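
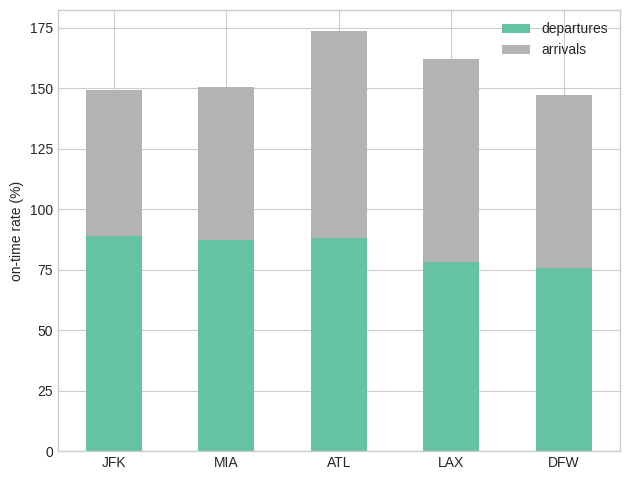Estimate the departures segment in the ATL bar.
departures top ≈ 80, bottom ≈ 0; segment ≈ 80.

≈ 80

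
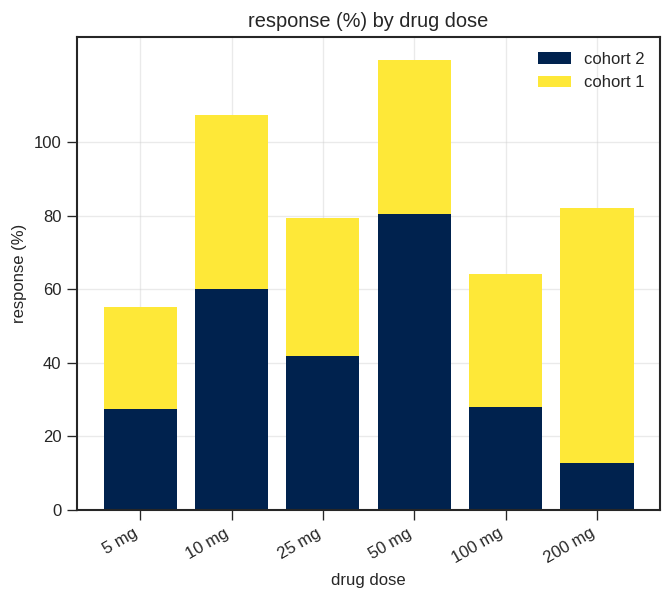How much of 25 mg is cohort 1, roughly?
≈ 40

cohort 1 top ≈ 80, bottom ≈ 40; segment ≈ 40.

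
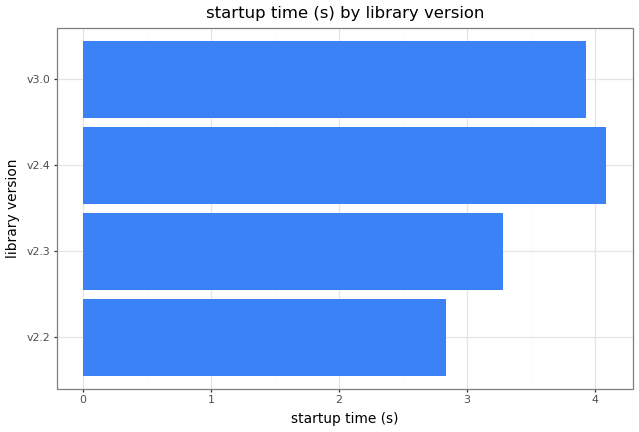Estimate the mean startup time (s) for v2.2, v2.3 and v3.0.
(3.0 + 3.5 + 4.0) / 3 ≈ 3.5.

≈ 3.5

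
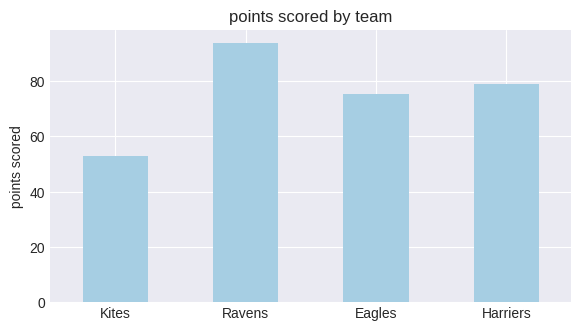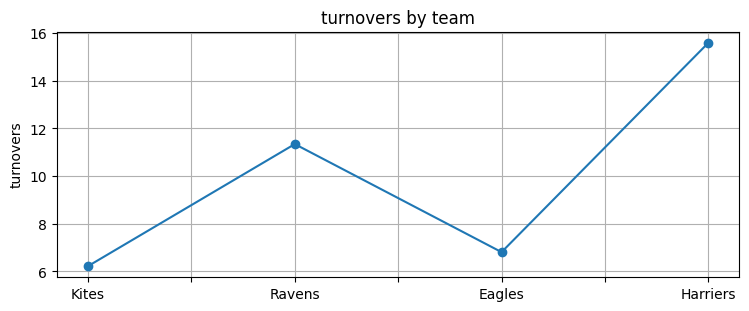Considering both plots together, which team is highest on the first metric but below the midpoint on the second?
Chart 2 median turnovers ≈ 10; below-median teams: Kites, Eagles. Among those, Eagles has the highest points scored (≈ 80).

Eagles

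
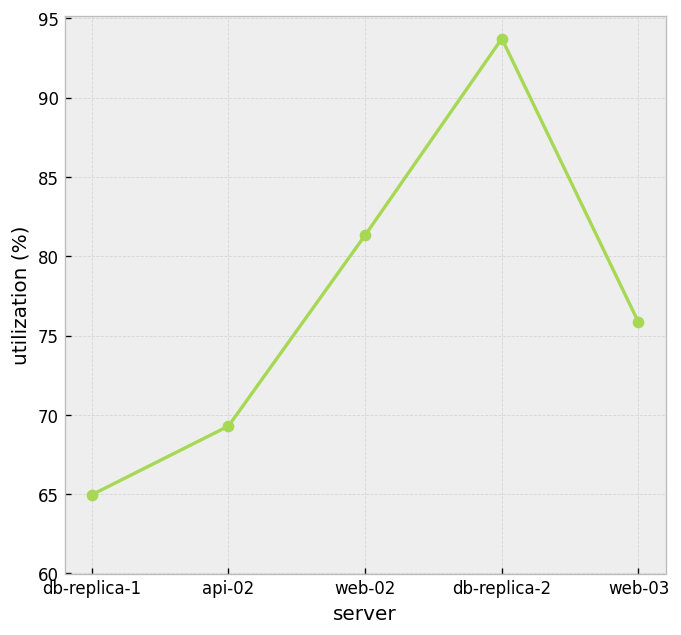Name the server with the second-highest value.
Top 3: db-replica-2 ≈ 95, web-02 ≈ 80, web-03 ≈ 75.

web-02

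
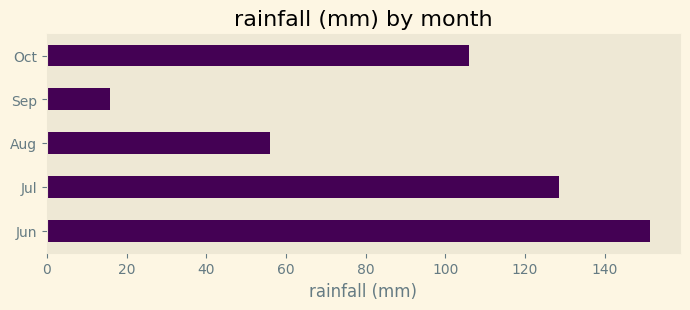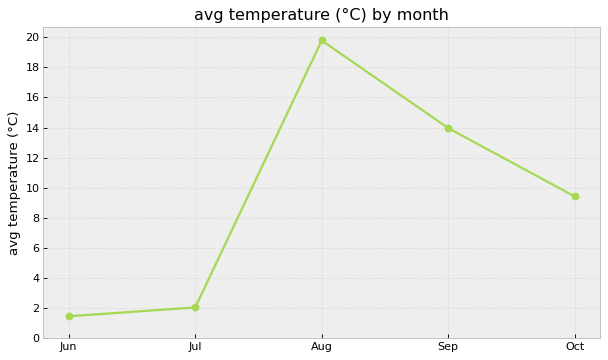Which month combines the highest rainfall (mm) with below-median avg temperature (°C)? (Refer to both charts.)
Jun

Chart 2 median avg temperature (°C) ≈ 10; below-median months: Jun, Jul. Among those, Jun has the highest rainfall (mm) (≈ 160).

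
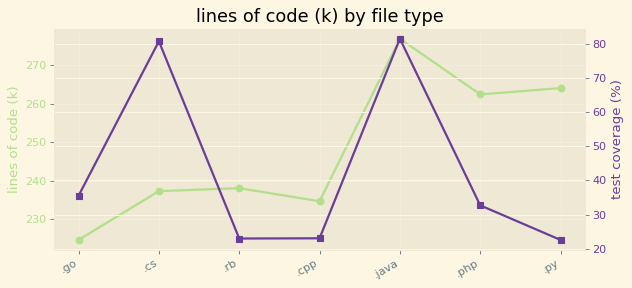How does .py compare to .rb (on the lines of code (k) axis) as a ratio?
≈ 1.1×

.py ≈ 265, .rb ≈ 240; 265/240 ≈ 1.1.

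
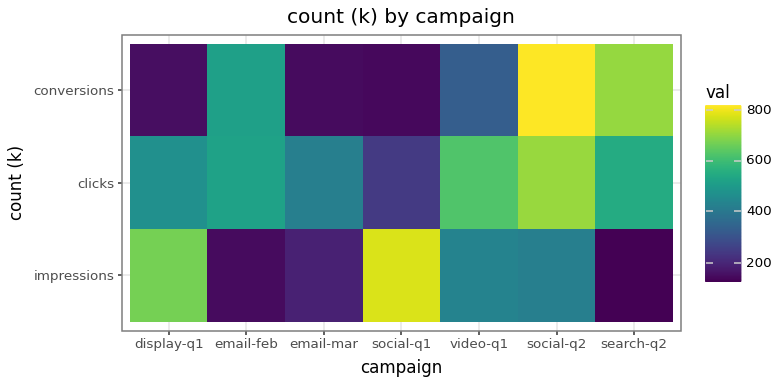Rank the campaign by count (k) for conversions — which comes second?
Top 3 for conversions: social-q2 ≈ 800, search-q2 ≈ 700, email-feb ≈ 500.

search-q2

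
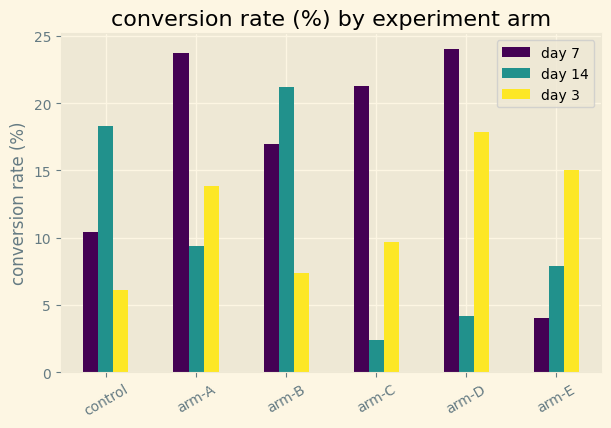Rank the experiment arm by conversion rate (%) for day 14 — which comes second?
control

Top 3 for day 14: arm-B ≈ 22, control ≈ 18, arm-A ≈ 10.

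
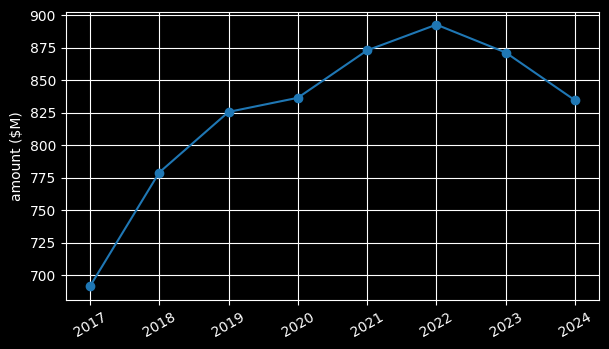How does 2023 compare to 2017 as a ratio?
≈ 1.26×

2023 ≈ 880, 2017 ≈ 700; 880/700 ≈ 1.26.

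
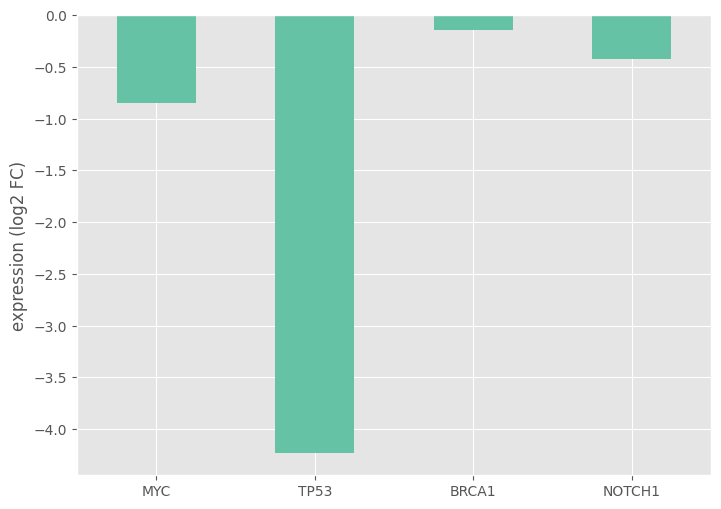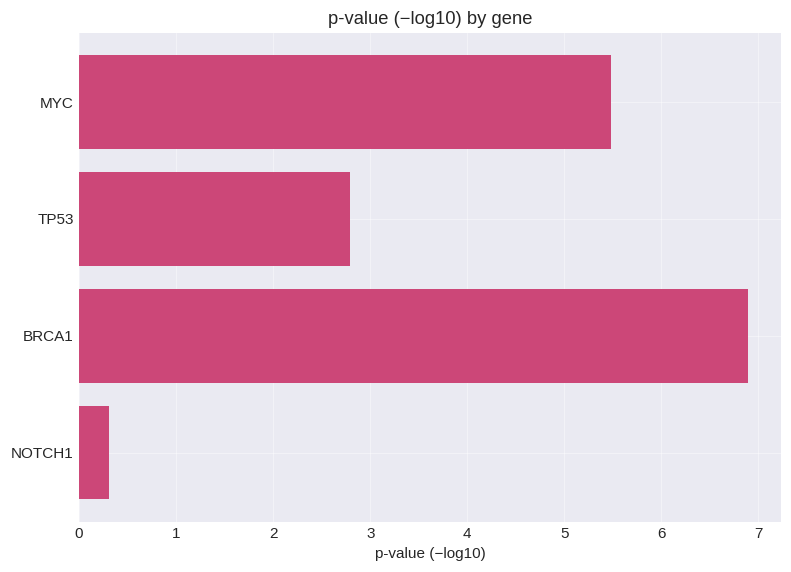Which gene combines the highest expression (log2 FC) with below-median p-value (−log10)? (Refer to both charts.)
Chart 2 median p-value (−log10) ≈ 4; below-median genes: TP53, NOTCH1. Among those, NOTCH1 has the highest expression (log2 FC) (≈ 0).

NOTCH1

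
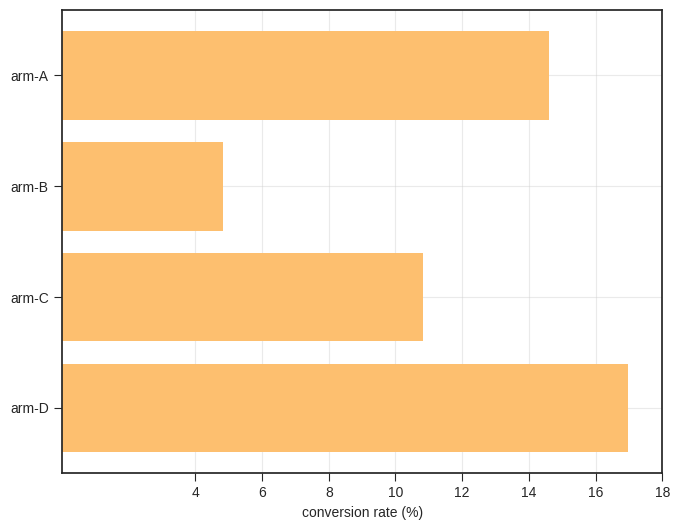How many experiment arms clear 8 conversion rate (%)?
3

Above 8: arm-A, arm-C, arm-D.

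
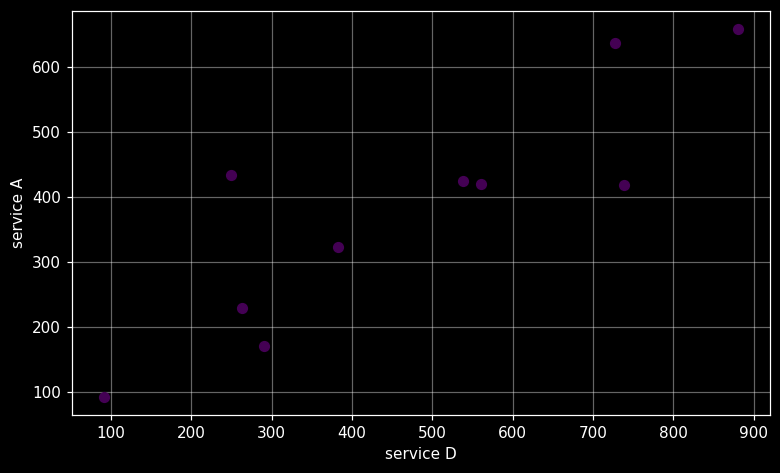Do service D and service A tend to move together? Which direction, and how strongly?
positive, strong

Points are positively correlated; strong (|r| ≈ 0.9).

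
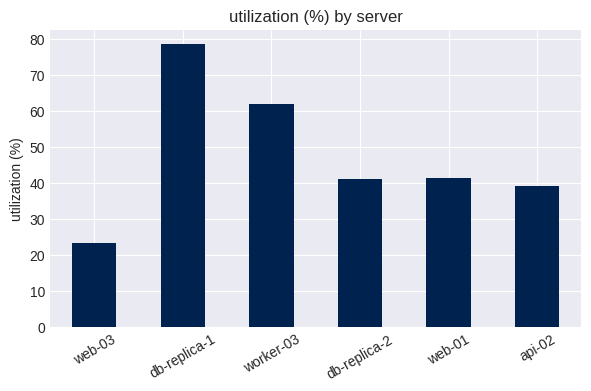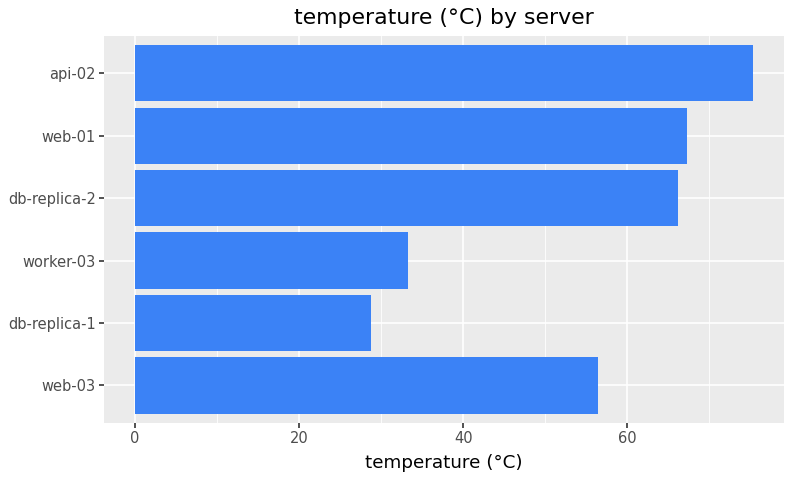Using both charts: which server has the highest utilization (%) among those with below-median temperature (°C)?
db-replica-1

Chart 2 median temperature (°C) ≈ 60; below-median servers: web-03, db-replica-1, worker-03. Among those, db-replica-1 has the highest utilization (%) (≈ 80).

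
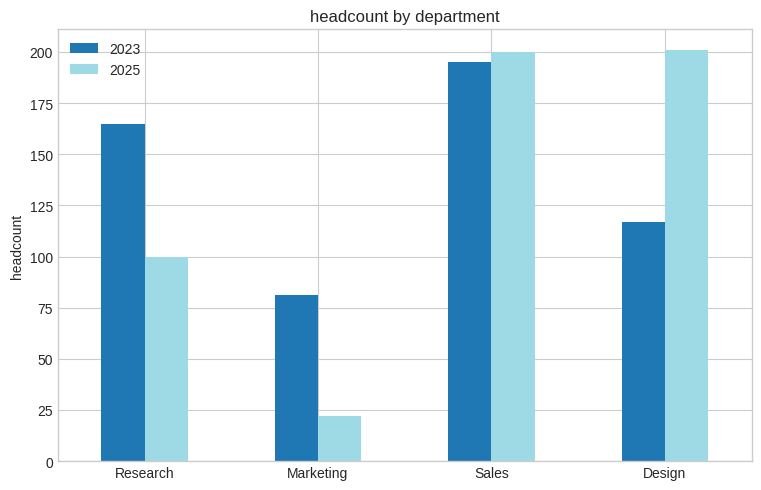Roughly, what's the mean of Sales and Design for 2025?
(200 + 200) / 2 ≈ 200.

≈ 200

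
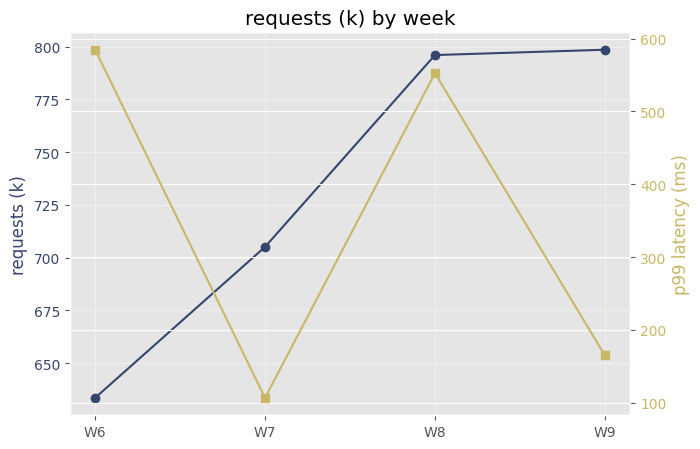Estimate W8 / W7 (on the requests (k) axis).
≈ 1.14×

W8 ≈ 800, W7 ≈ 700; 800/700 ≈ 1.14.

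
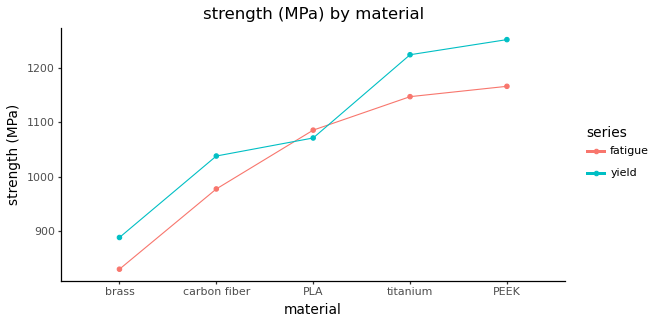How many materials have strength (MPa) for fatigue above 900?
Above 900: carbon fiber, PLA, titanium, PEEK.

4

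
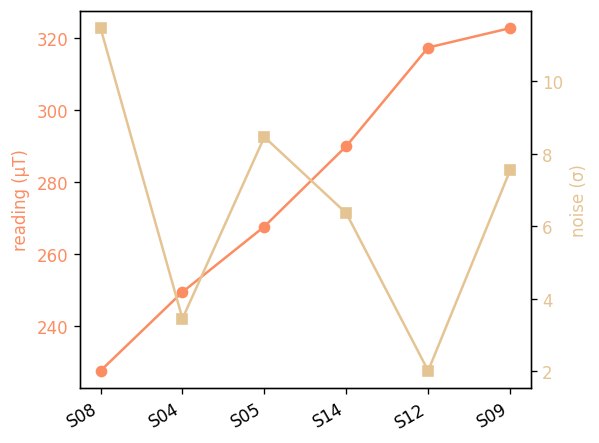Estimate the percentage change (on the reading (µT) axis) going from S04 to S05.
S04 ≈ 250, S05 ≈ 270; (270 − 250) / 250 ≈ +8%.

≈ +8%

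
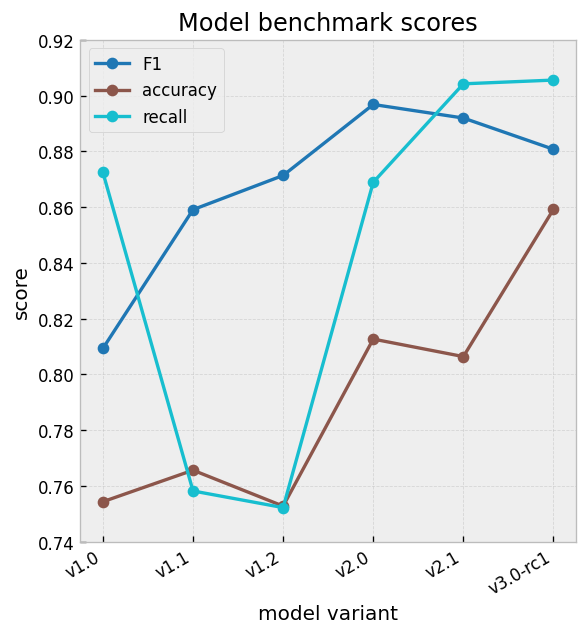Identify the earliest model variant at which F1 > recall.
v1.0: F1 ≈ 0.80 vs recall ≈ 0.88 (not yet); v1.1: F1 ≈ 0.86 vs recall ≈ 0.76 (first crossover).

v1.1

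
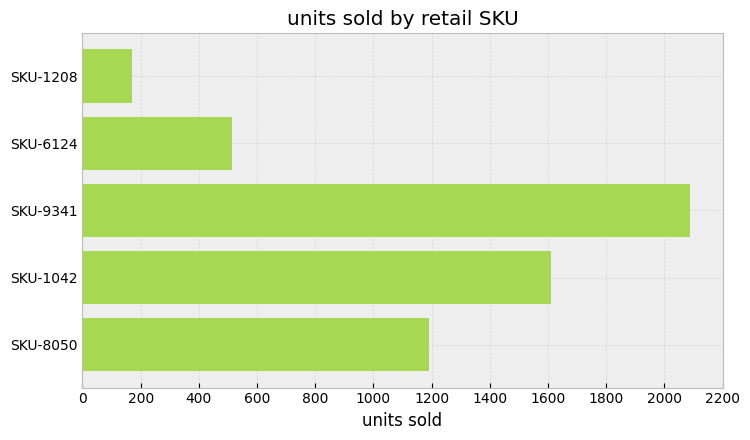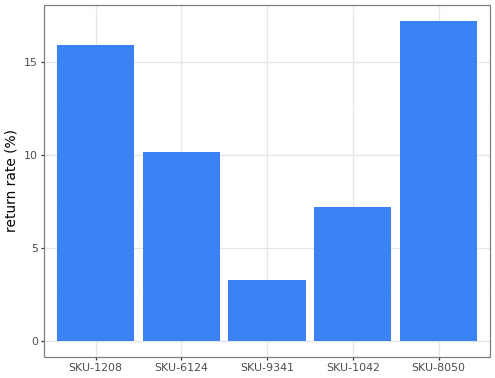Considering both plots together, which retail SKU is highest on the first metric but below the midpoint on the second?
Chart 2 median return rate (%) ≈ 10; below-median retail SKUs: SKU-9341, SKU-1042. Among those, SKU-9341 has the highest units sold (≈ 2000).

SKU-9341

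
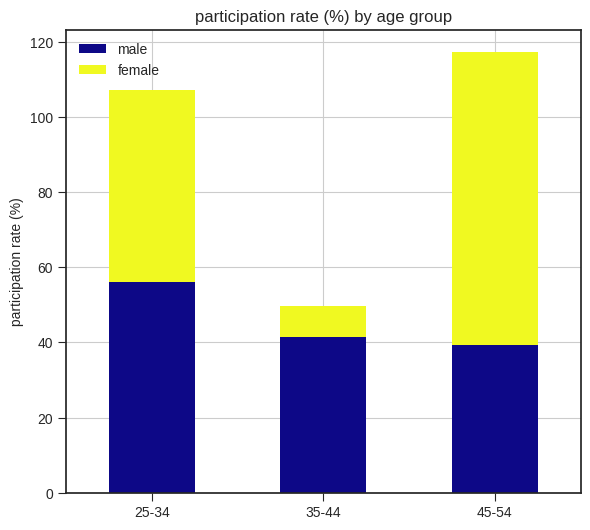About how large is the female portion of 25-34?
≈ 50

female top ≈ 110, bottom ≈ 60; segment ≈ 50.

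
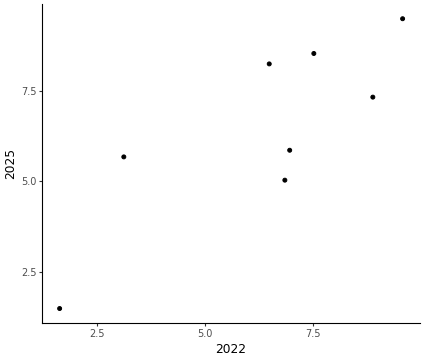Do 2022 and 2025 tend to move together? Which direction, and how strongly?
positive, strong

Points are positively correlated; strong (|r| ≈ 0.8).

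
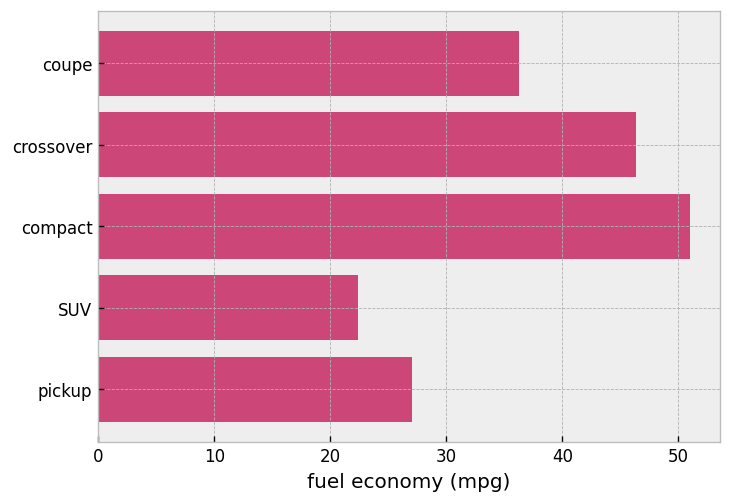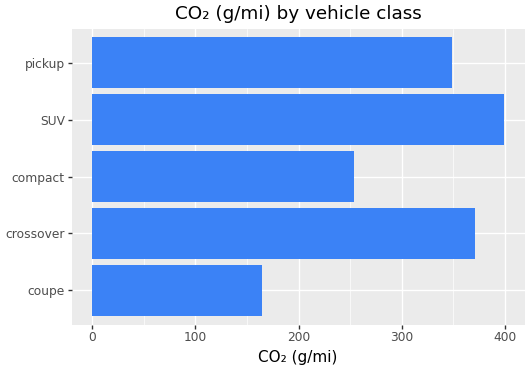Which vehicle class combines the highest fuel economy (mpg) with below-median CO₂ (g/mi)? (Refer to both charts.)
compact

Chart 2 median CO₂ (g/mi) ≈ 350; below-median vehicle classes: coupe, compact. Among those, compact has the highest fuel economy (mpg) (≈ 50).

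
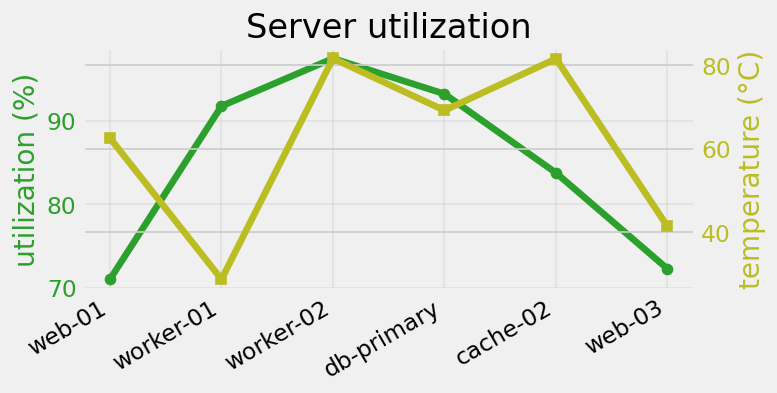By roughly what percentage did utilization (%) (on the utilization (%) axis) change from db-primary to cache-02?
≈ -10.5%

db-primary ≈ 95, cache-02 ≈ 85; (85 − 95) / 95 ≈ -10.5%.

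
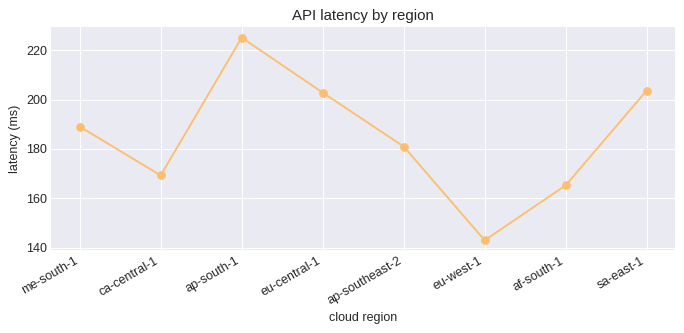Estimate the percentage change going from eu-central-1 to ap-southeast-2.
≈ -10%

eu-central-1 ≈ 200, ap-southeast-2 ≈ 180; (180 − 200) / 200 ≈ -10%.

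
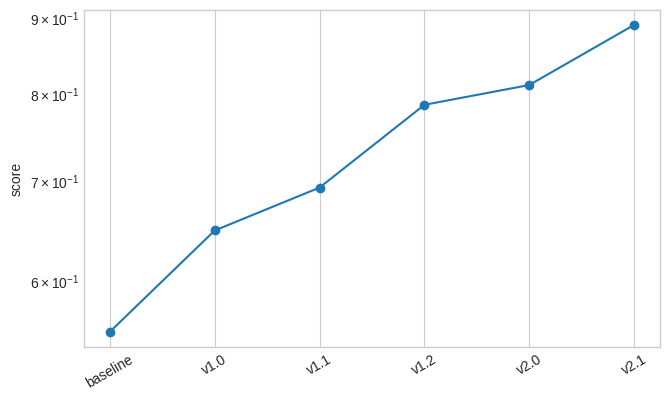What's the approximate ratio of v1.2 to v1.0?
v1.2 ≈ 0.80, v1.0 ≈ 0.65; 0.80/0.65 ≈ 1.23.

≈ 1.23×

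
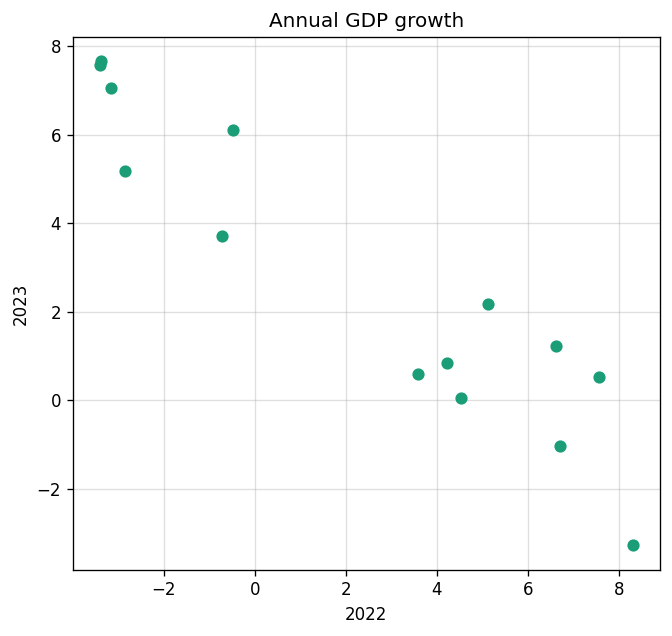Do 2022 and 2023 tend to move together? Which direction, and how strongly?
negative, strong

Points are negatively correlated; strong (|r| ≈ 0.9).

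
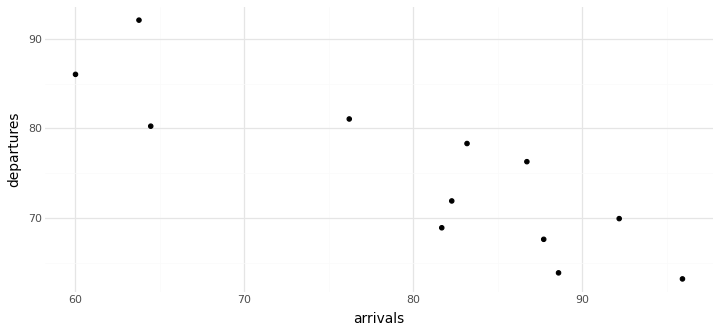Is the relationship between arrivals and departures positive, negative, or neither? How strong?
Points are negatively correlated; strong (|r| ≈ 0.9).

negative, strong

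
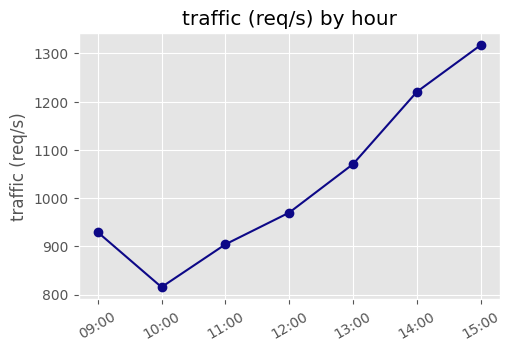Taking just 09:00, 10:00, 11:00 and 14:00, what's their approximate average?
≈ 962

(950 + 800 + 900 + 1200) / 4 ≈ 962.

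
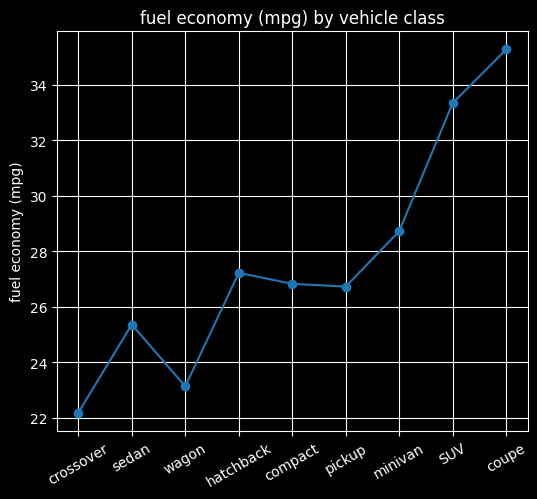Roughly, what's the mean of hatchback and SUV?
≈ 31

(28 + 34) / 2 ≈ 31.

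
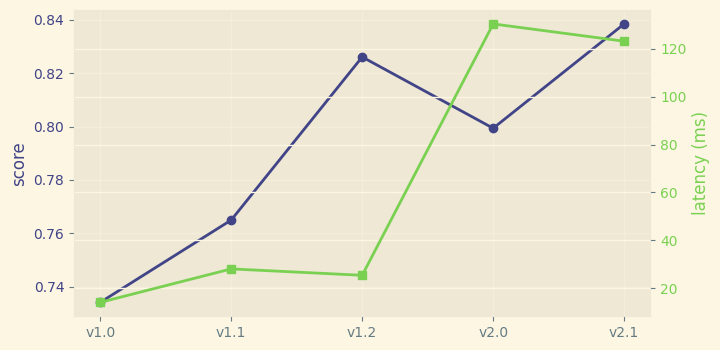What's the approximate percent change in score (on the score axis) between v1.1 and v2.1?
v1.1 ≈ 0.76, v2.1 ≈ 0.84; (0.84 − 0.76) / 0.76 ≈ +10.5%.

≈ +10.5%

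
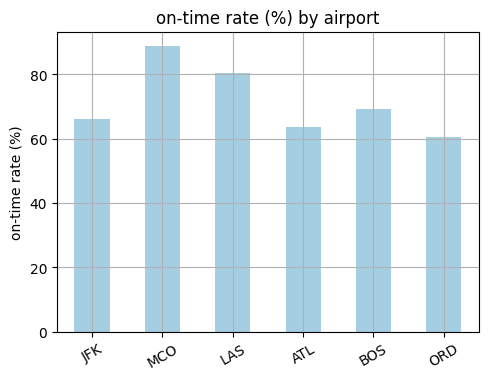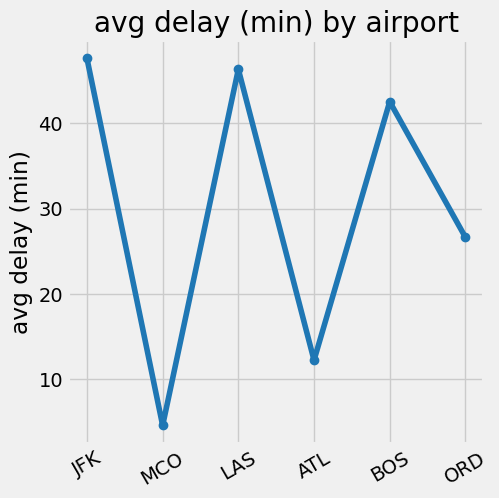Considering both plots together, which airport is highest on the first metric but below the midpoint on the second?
Chart 2 median avg delay (min) ≈ 35; below-median airports: MCO, ATL, ORD. Among those, MCO has the highest on-time rate (%) (≈ 90).

MCO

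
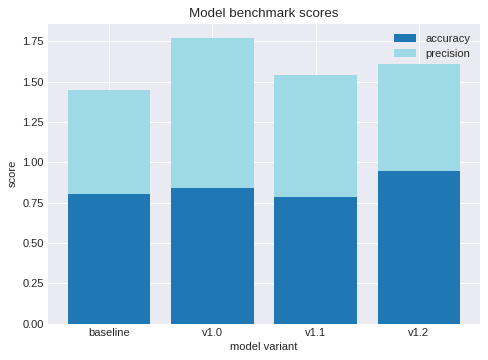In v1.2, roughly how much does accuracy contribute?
accuracy top ≈ 1.0, bottom ≈ 0.0; segment ≈ 1.0.

≈ 1.0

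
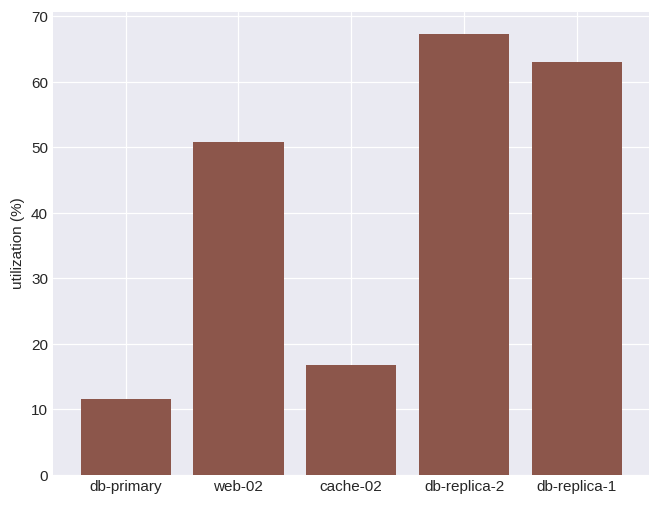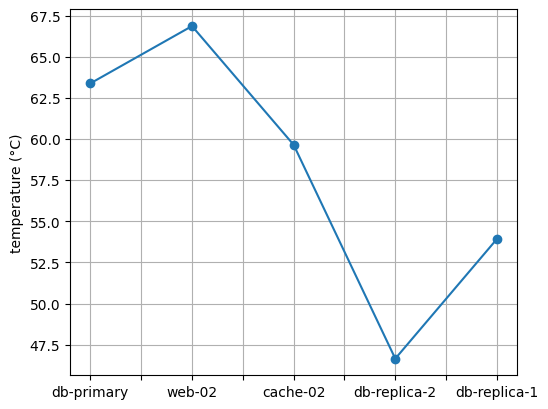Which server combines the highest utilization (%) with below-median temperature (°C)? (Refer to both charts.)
Chart 2 median temperature (°C) ≈ 60; below-median servers: db-replica-2, db-replica-1. Among those, db-replica-2 has the highest utilization (%) (≈ 70).

db-replica-2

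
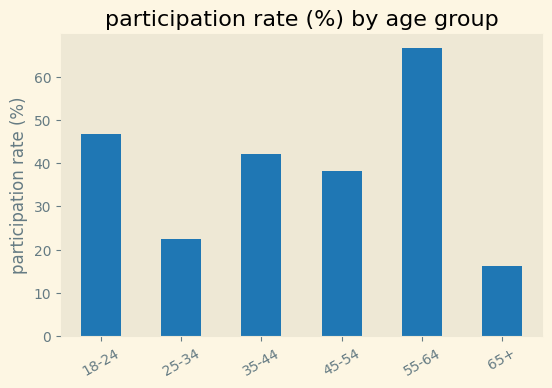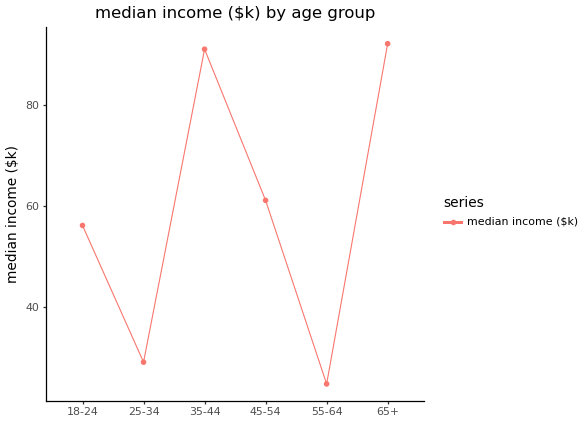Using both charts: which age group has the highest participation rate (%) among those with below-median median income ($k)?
55-64

Chart 2 median median income ($k) ≈ 60; below-median age groups: 18-24, 25-34, 55-64. Among those, 55-64 has the highest participation rate (%) (≈ 70).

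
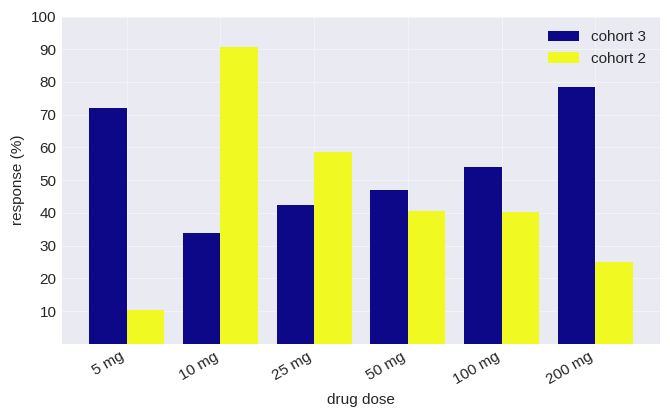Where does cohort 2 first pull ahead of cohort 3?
5 mg: cohort 2 ≈ 10 vs cohort 3 ≈ 70 (not yet); 10 mg: cohort 2 ≈ 90 vs cohort 3 ≈ 30 (first crossover).

10 mg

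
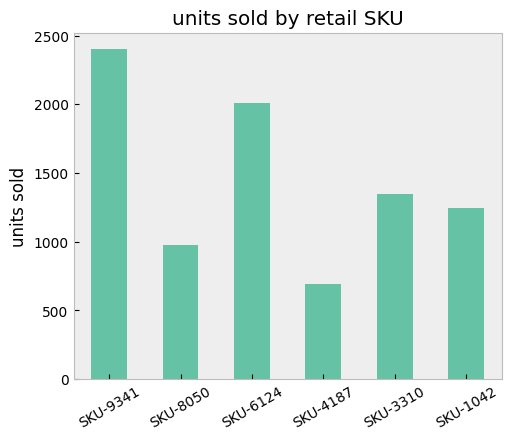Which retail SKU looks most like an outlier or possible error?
SKU-9341

SKU-9341 ≈ 2400; the rest sit between ≈ 600 and ≈ 2000.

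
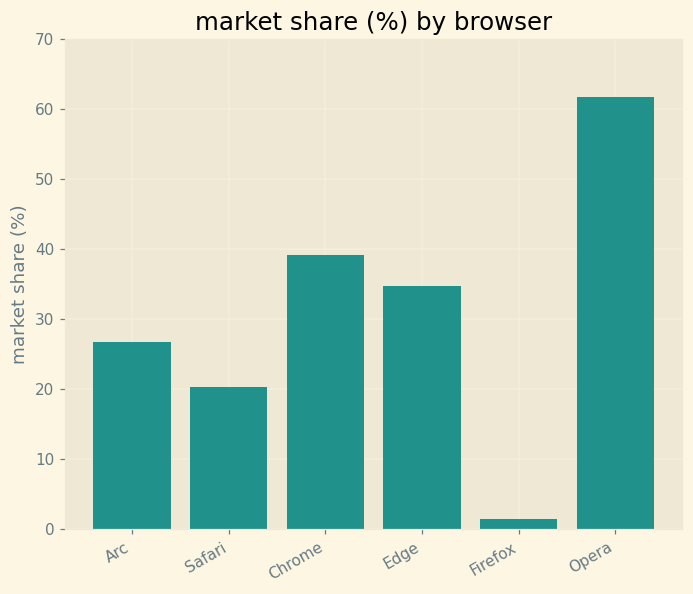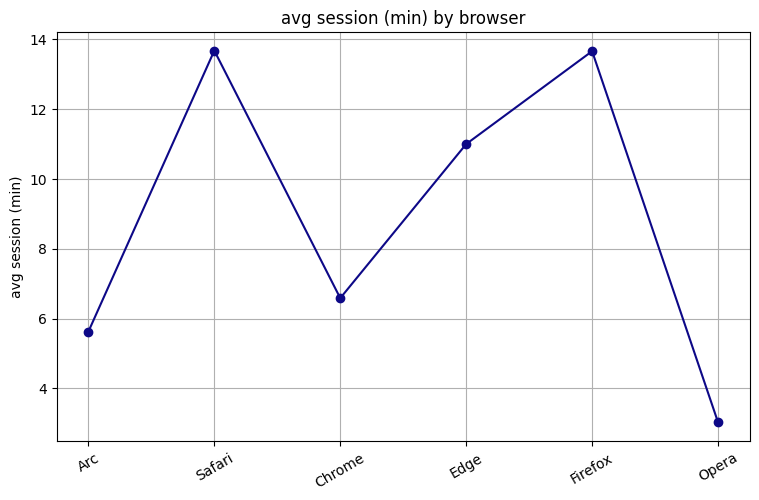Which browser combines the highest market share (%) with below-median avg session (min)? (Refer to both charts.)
Opera

Chart 2 median avg session (min) ≈ 8; below-median browsers: Arc, Chrome, Opera. Among those, Opera has the highest market share (%) (≈ 60).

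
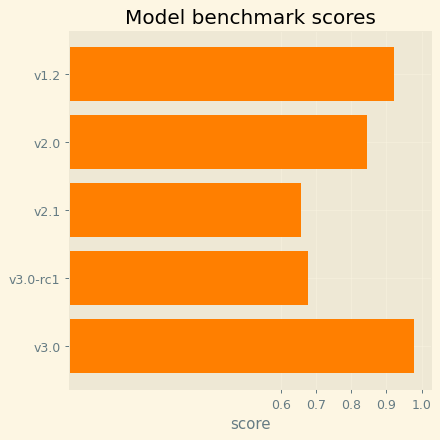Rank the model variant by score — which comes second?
v1.2

Top 3: v3.0 ≈ 1.0, v1.2 ≈ 0.9, v2.0 ≈ 0.8.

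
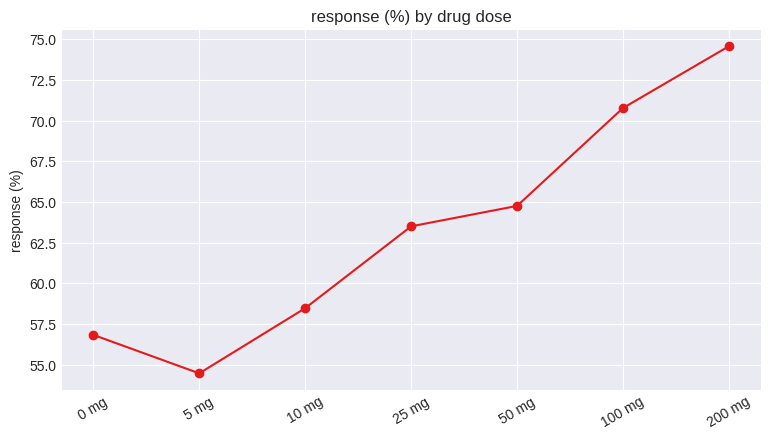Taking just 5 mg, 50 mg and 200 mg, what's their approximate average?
(54 + 64 + 74) / 3 ≈ 64.

≈ 64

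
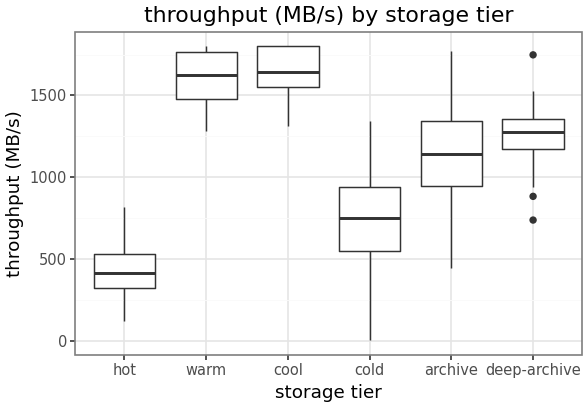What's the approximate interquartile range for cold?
≈ 400

Q3 ≈ 1000, Q1 ≈ 600; IQR ≈ 400.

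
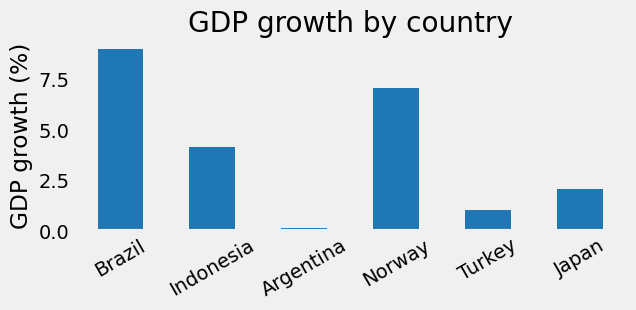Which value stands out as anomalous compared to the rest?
Brazil

Brazil ≈ 9; the rest sit between ≈ 0 and ≈ 7.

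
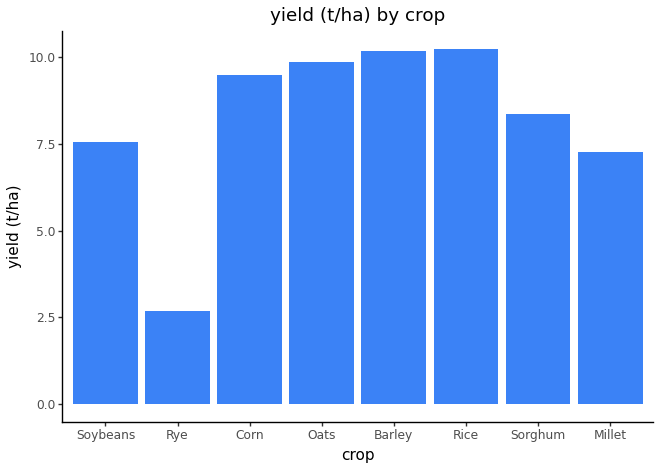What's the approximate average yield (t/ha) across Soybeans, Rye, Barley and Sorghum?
≈ 7

(8 + 3 + 10 + 8) / 4 ≈ 7.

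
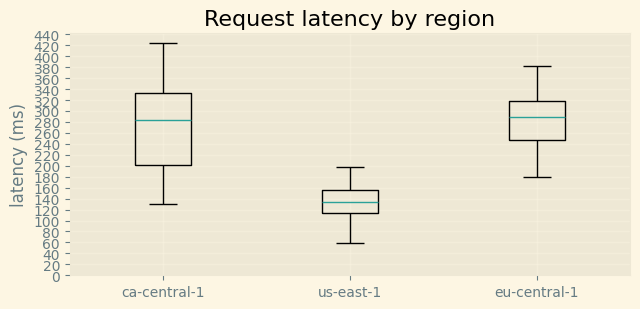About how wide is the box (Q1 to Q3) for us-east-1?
Q3 ≈ 160, Q1 ≈ 120; IQR ≈ 40.

≈ 40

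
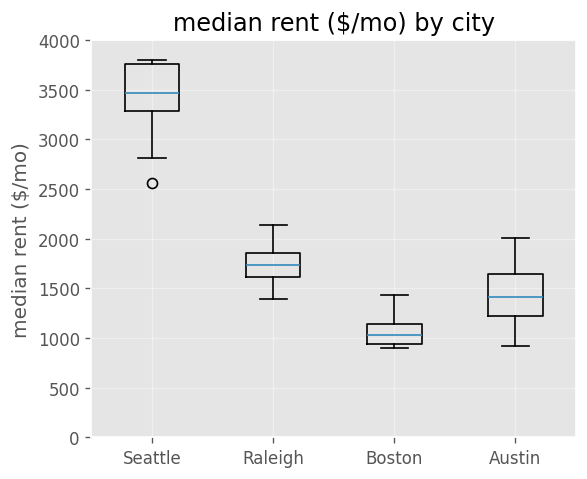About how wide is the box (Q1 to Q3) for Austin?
Q3 ≈ 1500, Q1 ≈ 1000; IQR ≈ 500.

≈ 500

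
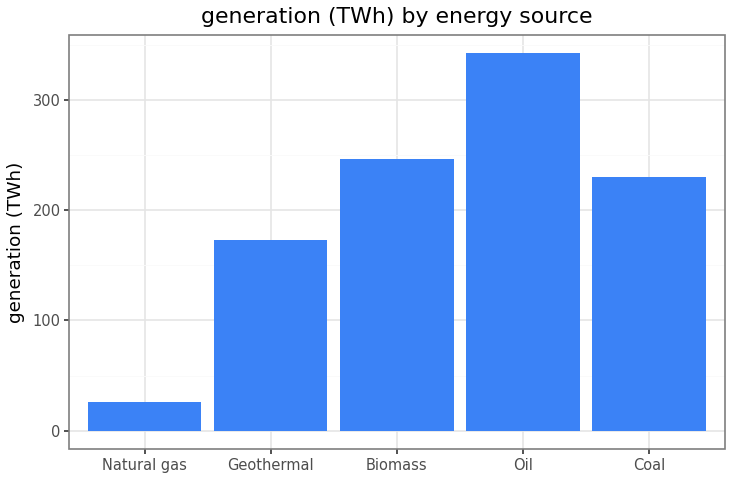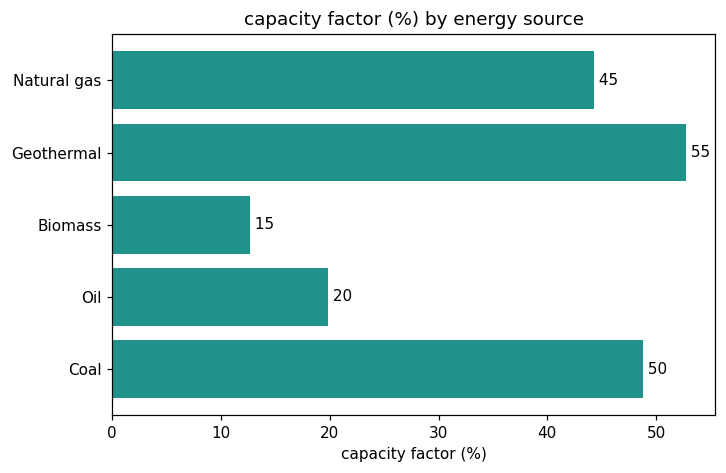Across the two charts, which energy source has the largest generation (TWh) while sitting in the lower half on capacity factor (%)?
Chart 2 median capacity factor (%) ≈ 45; below-median energy sources: Biomass, Oil. Among those, Oil has the highest generation (TWh) (≈ 350).

Oil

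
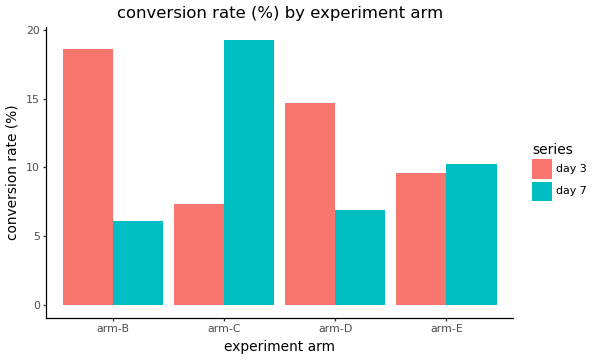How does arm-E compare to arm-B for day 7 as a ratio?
≈ 1.67×

arm-E ≈ 10, arm-B ≈ 6; 10/6 ≈ 1.67.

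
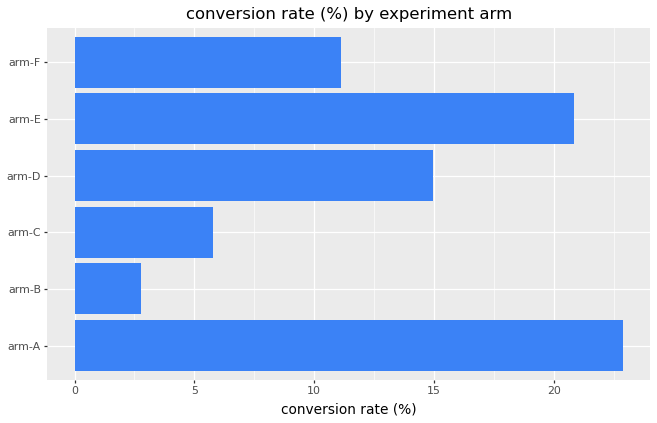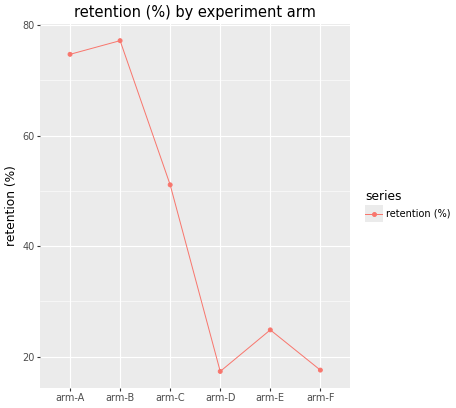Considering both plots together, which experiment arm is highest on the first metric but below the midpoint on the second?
Chart 2 median retention (%) ≈ 40; below-median experiment arms: arm-D, arm-E, arm-F. Among those, arm-E has the highest conversion rate (%) (≈ 20).

arm-E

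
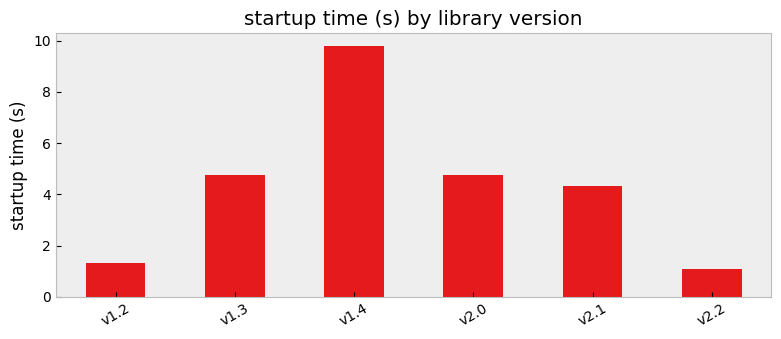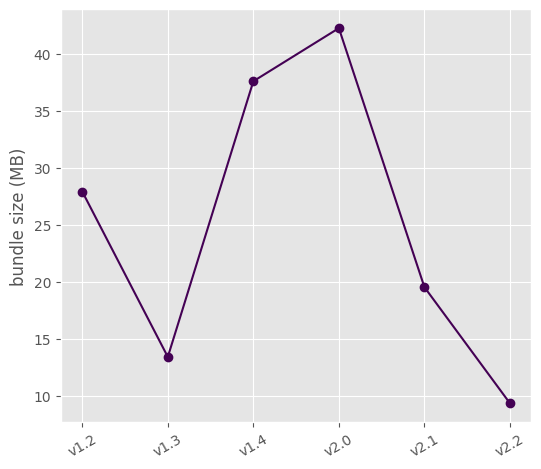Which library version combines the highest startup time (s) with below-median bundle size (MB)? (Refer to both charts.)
v1.3

Chart 2 median bundle size (MB) ≈ 25; below-median library versions: v1.3, v2.1, v2.2. Among those, v1.3 has the highest startup time (s) (≈ 5).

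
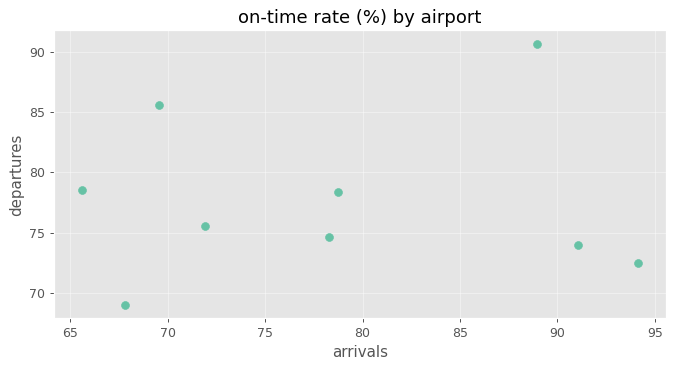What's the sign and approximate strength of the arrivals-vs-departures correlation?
no clear correlation

Points are roughly uncorrelated; weak (|r| ≈ 0.1).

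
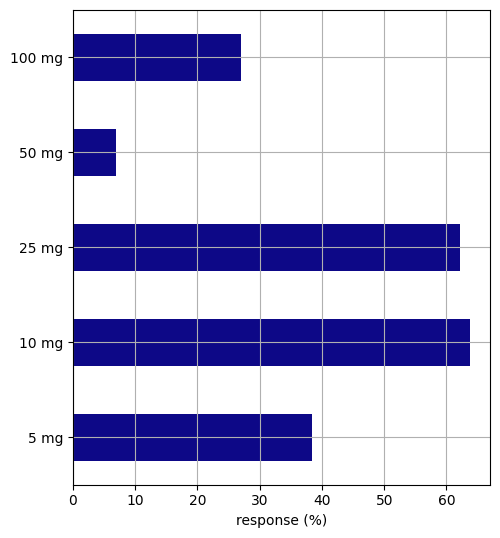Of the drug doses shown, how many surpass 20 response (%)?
4

Above 20: 5 mg, 10 mg, 25 mg, 100 mg.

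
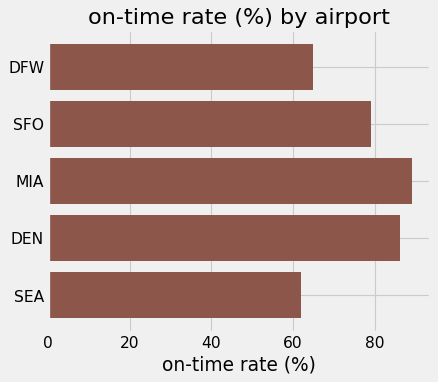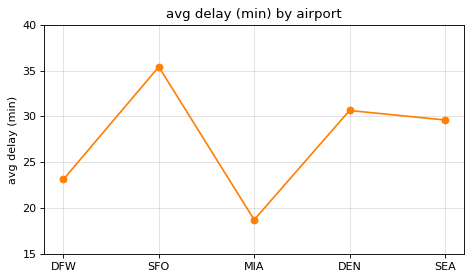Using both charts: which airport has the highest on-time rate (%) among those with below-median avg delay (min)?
Chart 2 median avg delay (min) ≈ 30; below-median airports: DFW, MIA. Among those, MIA has the highest on-time rate (%) (≈ 90).

MIA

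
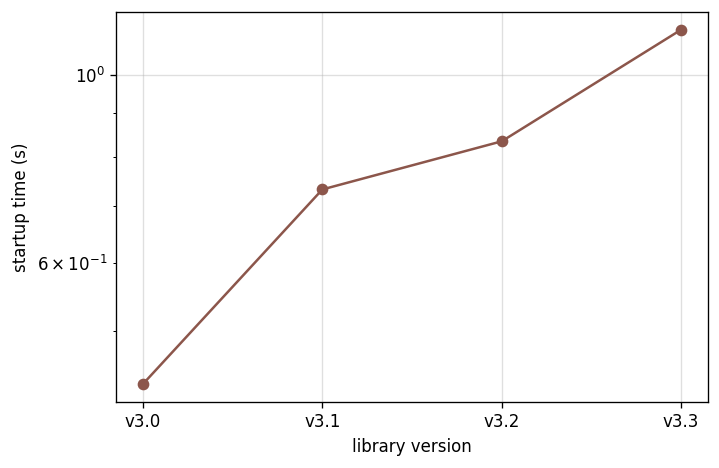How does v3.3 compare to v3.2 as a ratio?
≈ 1.38×

v3.3 ≈ 1.1, v3.2 ≈ 0.8; 1.1/0.8 ≈ 1.38.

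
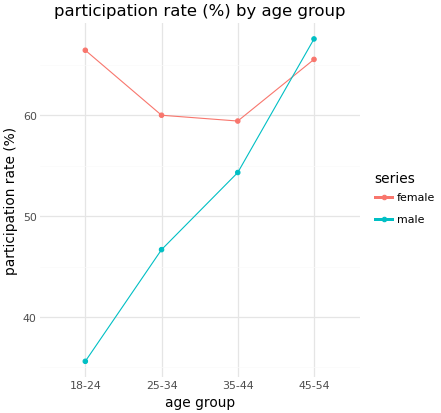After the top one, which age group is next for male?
Top 3 for male: 45-54 ≈ 70, 35-44 ≈ 55, 25-34 ≈ 45.

35-44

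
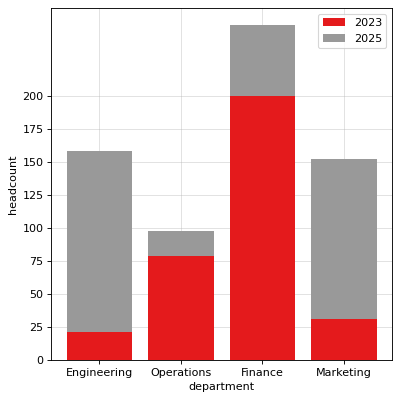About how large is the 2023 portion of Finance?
2023 top ≈ 200, bottom ≈ 0; segment ≈ 200.

≈ 200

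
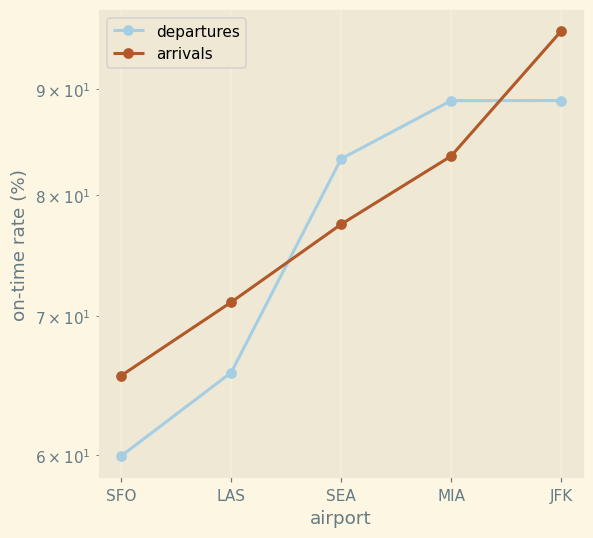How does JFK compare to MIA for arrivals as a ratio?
≈ 1.12×

JFK ≈ 95, MIA ≈ 85; 95/85 ≈ 1.12.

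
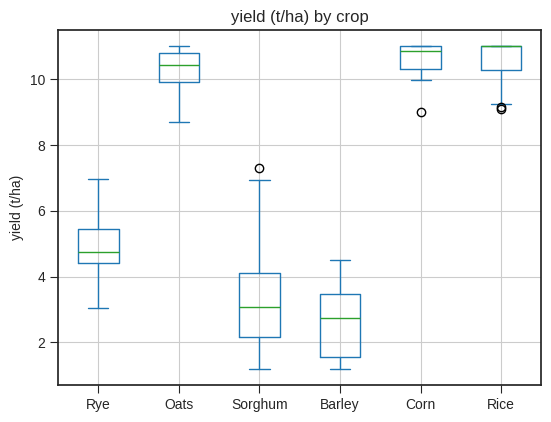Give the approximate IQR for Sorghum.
Q3 ≈ 4, Q1 ≈ 2; IQR ≈ 2.

≈ 2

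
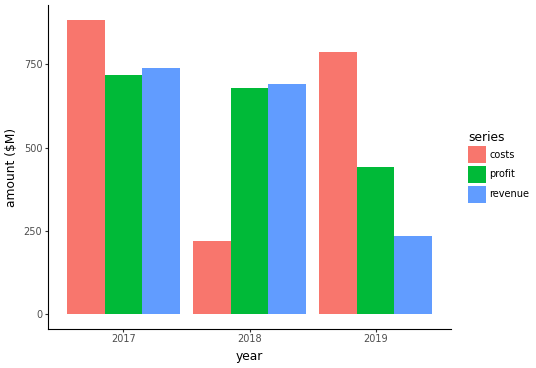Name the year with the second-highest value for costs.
2019

Top 3 for costs: 2017 ≈ 900, 2019 ≈ 800, 2018 ≈ 200.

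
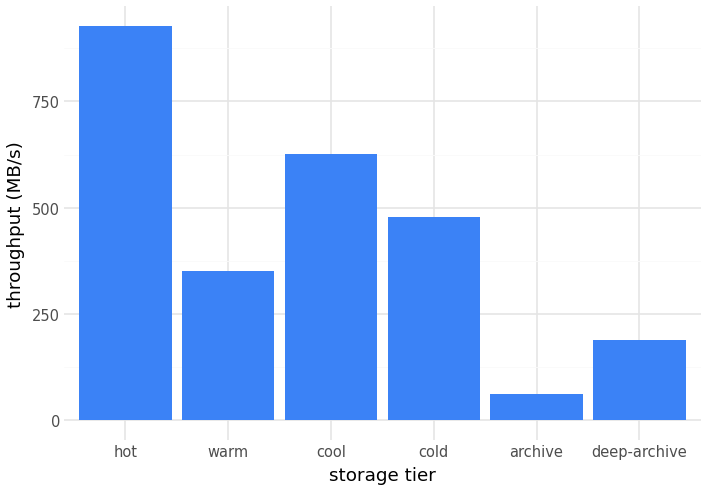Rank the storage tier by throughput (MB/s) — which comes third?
Top 4: hot ≈ 900, cool ≈ 600, cold ≈ 500, warm ≈ 400.

cold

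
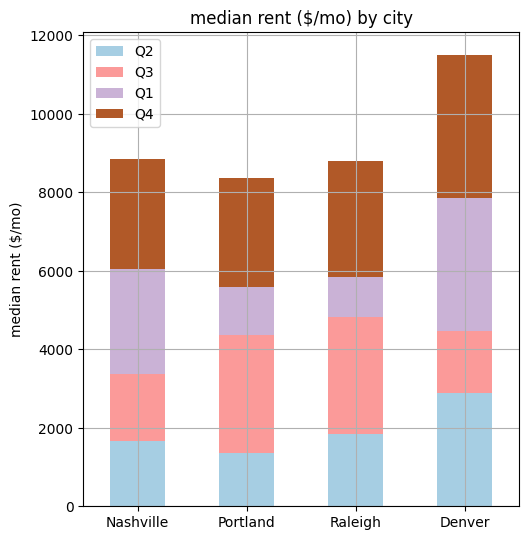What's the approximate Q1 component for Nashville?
≈ 3000

Q1 top ≈ 6000, bottom ≈ 3000; segment ≈ 3000.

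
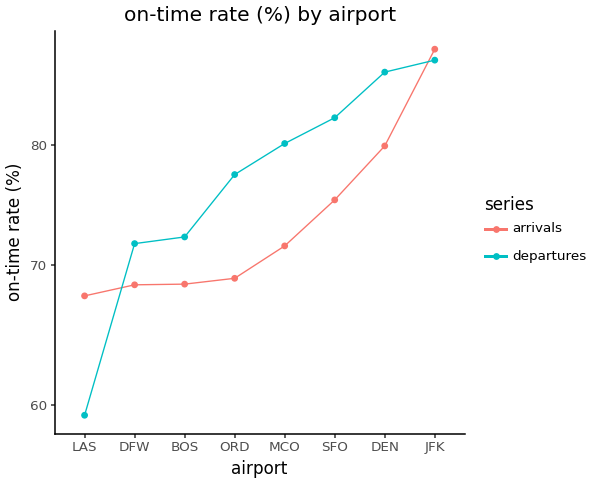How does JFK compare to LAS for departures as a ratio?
≈ 1.5×

JFK ≈ 90, LAS ≈ 60; 90/60 ≈ 1.5.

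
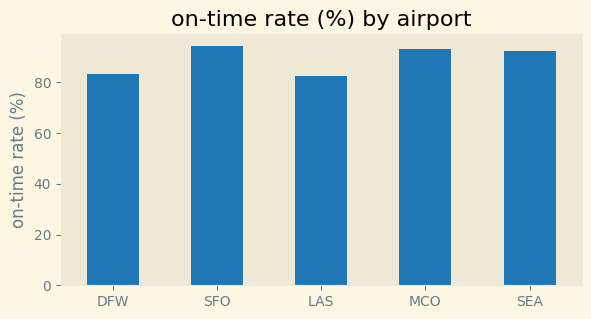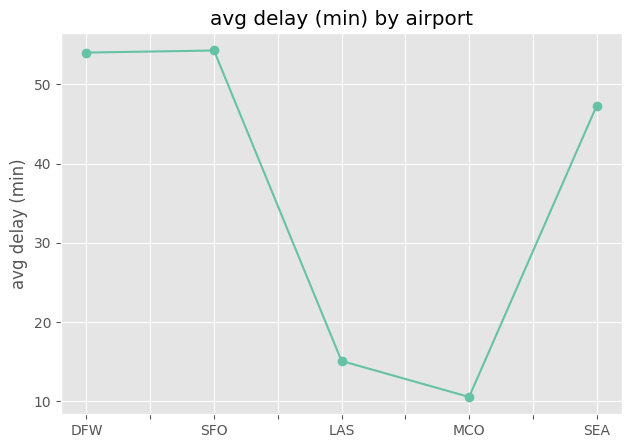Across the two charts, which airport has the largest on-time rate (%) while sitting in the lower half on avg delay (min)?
Chart 2 median avg delay (min) ≈ 45; below-median airports: LAS, MCO. Among those, MCO has the highest on-time rate (%) (≈ 90).

MCO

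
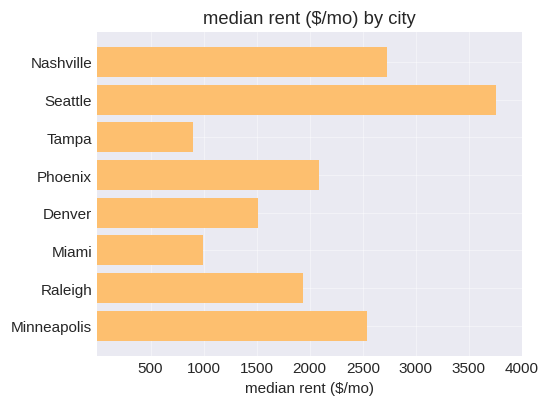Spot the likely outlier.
Seattle

Seattle ≈ 4000; the rest sit between ≈ 1000 and ≈ 2500.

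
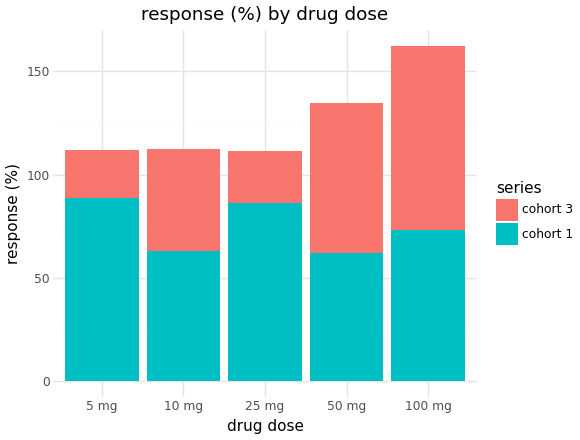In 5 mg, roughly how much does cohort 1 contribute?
cohort 1 top ≈ 80, bottom ≈ 0; segment ≈ 80.

≈ 80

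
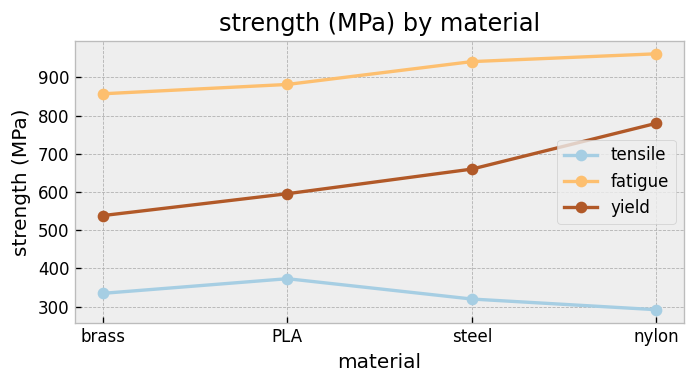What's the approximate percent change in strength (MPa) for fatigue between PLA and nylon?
PLA ≈ 900, nylon ≈ 1000; (1000 − 900) / 900 ≈ +11.1%.

≈ +11.1%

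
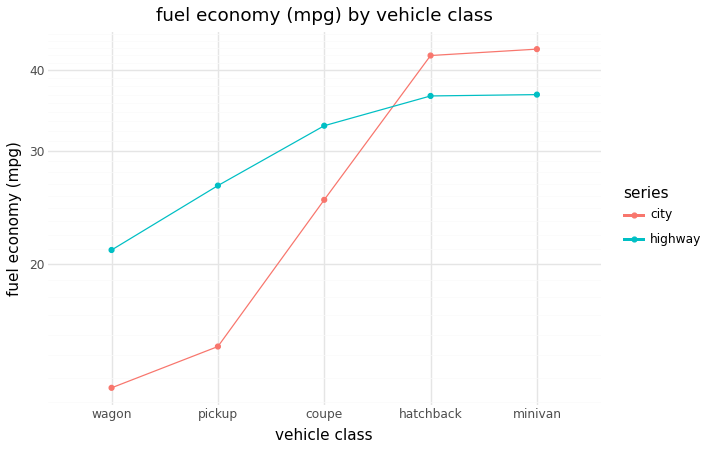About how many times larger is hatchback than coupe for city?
≈ 1.6×

hatchback ≈ 40, coupe ≈ 25; 40/25 ≈ 1.6.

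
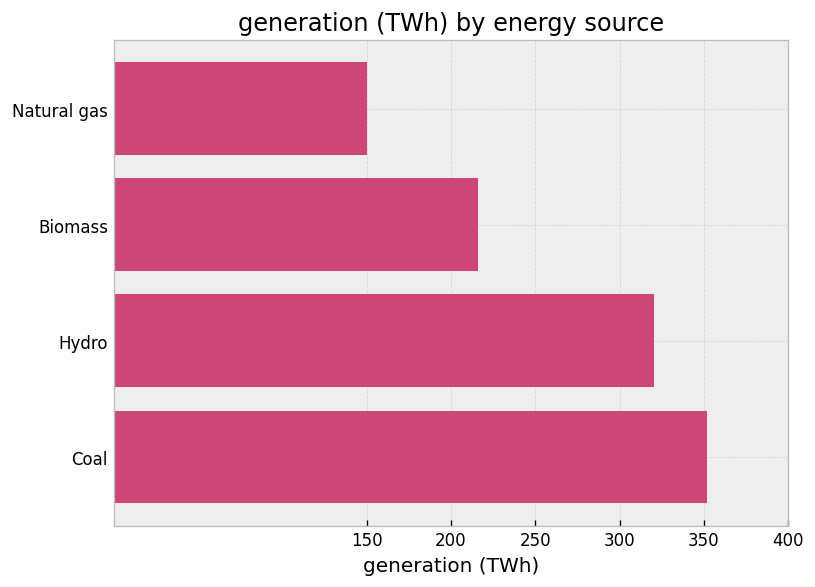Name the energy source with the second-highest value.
Top 3: Coal ≈ 350, Hydro ≈ 300, Biomass ≈ 200.

Hydro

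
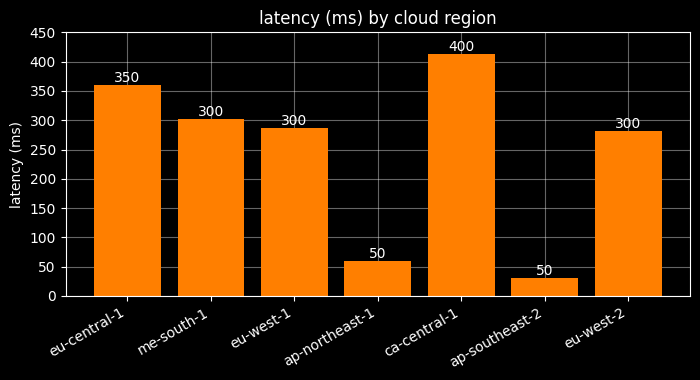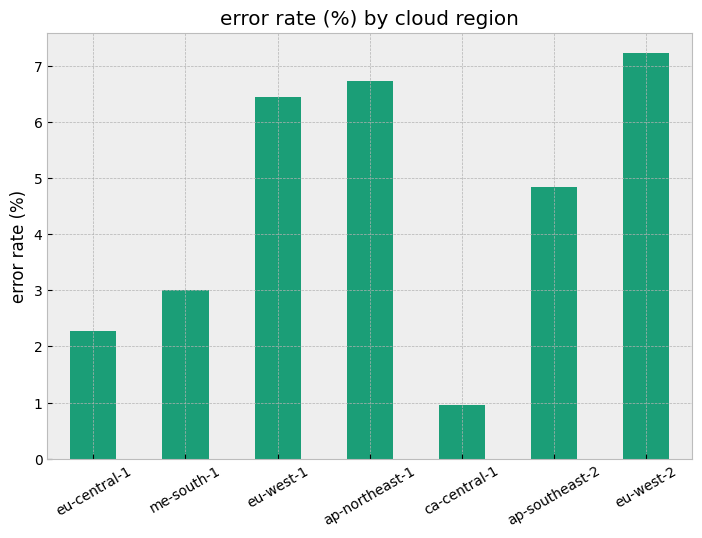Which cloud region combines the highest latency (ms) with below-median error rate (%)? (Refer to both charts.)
ca-central-1

Chart 2 median error rate (%) ≈ 5; below-median cloud regions: eu-central-1, me-south-1, ca-central-1. Among those, ca-central-1 has the highest latency (ms) (≈ 400).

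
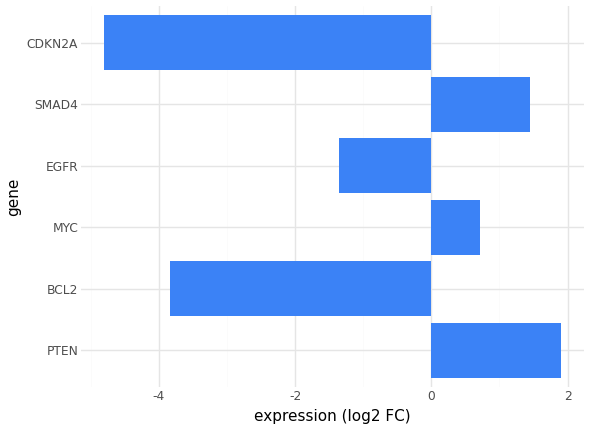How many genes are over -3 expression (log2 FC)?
Above -3: PTEN, MYC, EGFR, SMAD4.

4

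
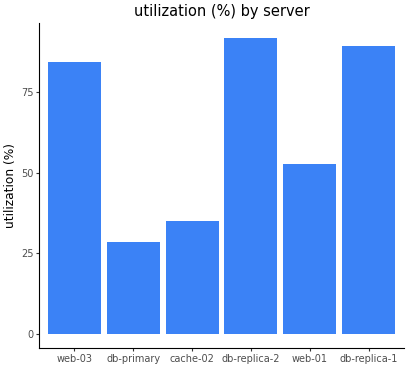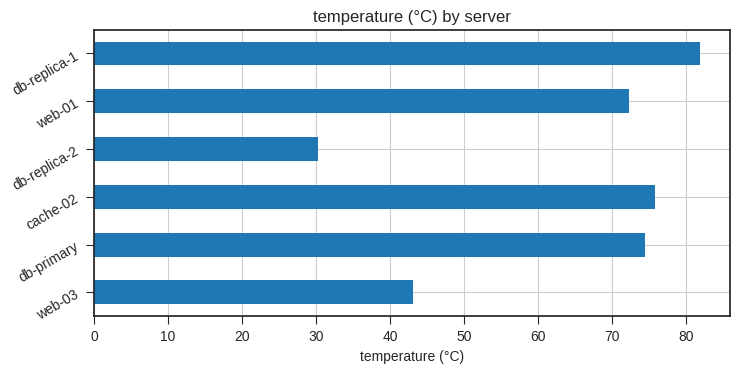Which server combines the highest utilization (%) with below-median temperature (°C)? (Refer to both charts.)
Chart 2 median temperature (°C) ≈ 70; below-median servers: web-03, db-replica-2, web-01. Among those, db-replica-2 has the highest utilization (%) (≈ 90).

db-replica-2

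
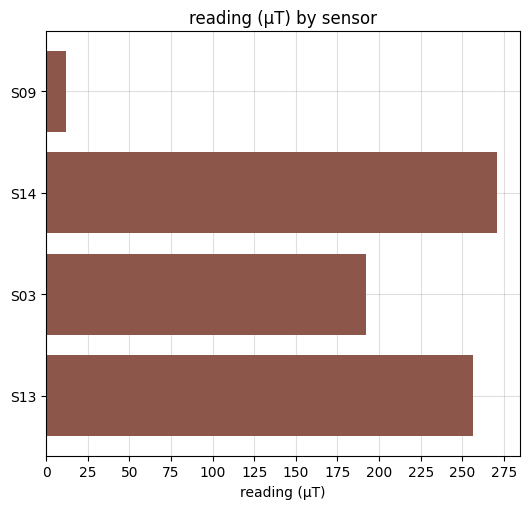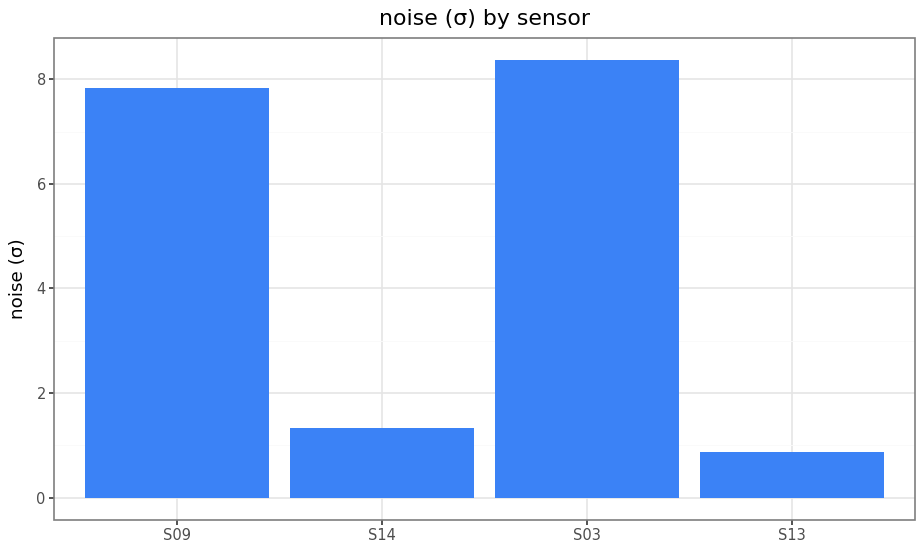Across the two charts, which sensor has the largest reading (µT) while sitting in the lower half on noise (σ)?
Chart 2 median noise (σ) ≈ 5; below-median sensors: S14, S13. Among those, S14 has the highest reading (µT) (≈ 275).

S14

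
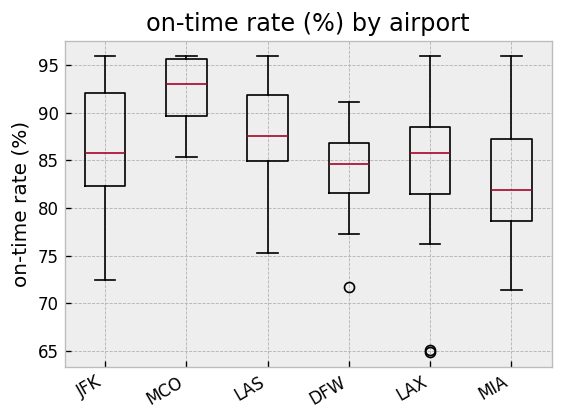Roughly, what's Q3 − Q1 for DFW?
Q3 ≈ 87, Q1 ≈ 82; IQR ≈ 5.

≈ 5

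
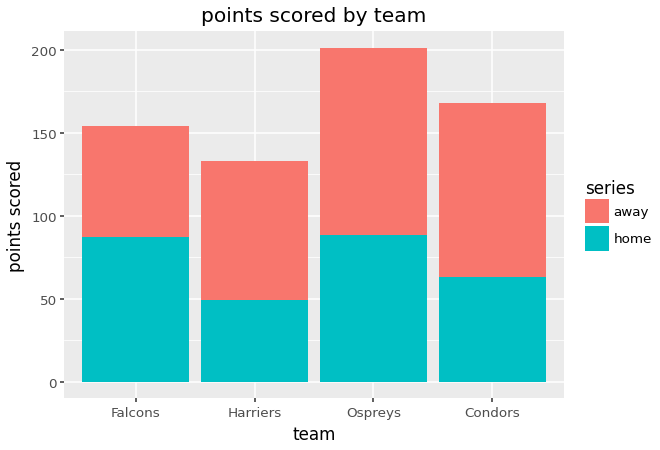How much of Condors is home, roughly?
≈ 60

home top ≈ 60, bottom ≈ 0; segment ≈ 60.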